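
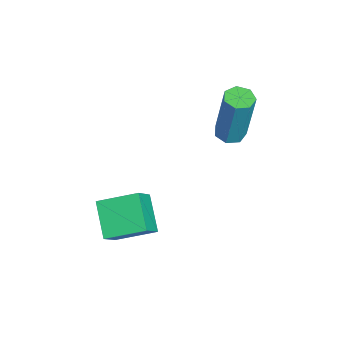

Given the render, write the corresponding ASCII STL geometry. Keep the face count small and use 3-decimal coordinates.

solid 
facet normal -0.162 -0.120 -0.979
outer loop
vertex 0.755 0.987 -0.092
vertex 0.268 1.124 -0.028
vertex 0.671 1.42 -0.131
endloop
endfacet
facet normal 0.968 0.172 -0.181
outer loop
vertex 0.755 0.987 -0.092
vertex 0.671 1.42 -0.131
vertex 1.099 1.238 1.984
endloop
endfacet
facet normal 0.968 0.172 -0.181
outer loop
vertex 1.099 1.238 1.984
vertex 0.671 1.42 -0.131
vertex 1.015 1.671 1.946
endloop
endfacet
facet normal 0.162 0.117 0.980
outer loop
vertex 1.099 1.238 1.984
vertex 1.015 1.671 1.946
vertex 0.612 1.376 2.048
endloop
endfacet
facet normal -0.163 -0.119 -0.979
outer loop
vertex 0.671 1.42 -0.131
vertex 0.268 1.124 -0.028
vertex 0.283 1.63 -0.092
endloop
endfacet
facet normal 0.454 0.872 -0.181
outer loop
vertex 0.671 1.42 -0.131
vertex 0.283 1.63 -0.092
vertex 1.015 1.671 1.946
endloop
endfacet
facet normal 0.457 0.871 -0.182
outer loop
vertex 1.015 1.671 1.946
vertex 0.283 1.63 -0.092
vertex 0.628 1.882 1.984
endloop
endfacet
facet normal 0.161 0.119 0.980
outer loop
vertex 1.015 1.671 1.946
vertex 0.628 1.882 1.984
vertex 0.612 1.376 2.048
endloop
endfacet
facet normal -0.163 -0.119 -0.979
outer loop
vertex 0.283 1.63 -0.092
vertex 0.268 1.124 -0.028
vertex -0.116 1.459 -0.005
endloop
endfacet
facet normal -0.402 0.915 -0.044
outer loop
vertex 0.283 1.63 -0.092
vertex -0.116 1.459 -0.005
vertex 0.628 1.882 1.984
endloop
endfacet
facet normal -0.402 0.915 -0.044
outer loop
vertex 0.628 1.882 1.984
vertex -0.116 1.459 -0.005
vertex 0.229 1.711 2.071
endloop
endfacet
facet normal 0.163 0.119 0.980
outer loop
vertex 0.628 1.882 1.984
vertex 0.229 1.711 2.071
vertex 0.612 1.376 2.048
endloop
endfacet
facet normal -0.162 -0.118 -0.980
outer loop
vertex -0.116 1.459 -0.005
vertex 0.268 1.124 -0.028
vertex -0.226 1.037 0.064
endloop
endfacet
facet normal -0.955 0.269 0.126
outer loop
vertex -0.116 1.459 -0.005
vertex -0.226 1.037 0.064
vertex 0.229 1.711 2.071
endloop
endfacet
facet normal -0.954 0.271 0.125
outer loop
vertex 0.229 1.711 2.071
vertex -0.226 1.037 0.064
vertex 0.118 1.288 2.141
endloop
endfacet
facet normal 0.163 0.119 0.979
outer loop
vertex 0.229 1.711 2.071
vertex 0.118 1.288 2.141
vertex 0.612 1.376 2.048
endloop
endfacet
facet normal -0.162 -0.119 -0.980
outer loop
vertex -0.226 1.037 0.064
vertex 0.268 1.124 -0.028
vertex 0.036 0.68 0.064
endloop
endfacet
facet normal -0.790 -0.580 0.201
outer loop
vertex -0.226 1.037 0.064
vertex 0.036 0.68 0.064
vertex 0.118 1.288 2.141
endloop
endfacet
facet normal -0.790 -0.580 0.201
outer loop
vertex 0.118 1.288 2.141
vertex 0.036 0.68 0.064
vertex 0.38 0.931 2.141
endloop
endfacet
facet normal 0.163 0.120 0.979
outer loop
vertex 0.118 1.288 2.141
vertex 0.38 0.931 2.141
vertex 0.612 1.376 2.048
endloop
endfacet
facet normal -0.163 -0.118 -0.980
outer loop
vertex 0.036 0.68 0.064
vertex 0.268 1.124 -0.028
vertex 0.472 0.657 -0.006
endloop
endfacet
facet normal -0.032 -0.992 0.125
outer loop
vertex 0.036 0.68 0.064
vertex 0.472 0.657 -0.006
vertex 0.38 0.931 2.141
endloop
endfacet
facet normal -0.030 -0.992 0.125
outer loop
vertex 0.38 0.931 2.141
vertex 0.472 0.657 -0.006
vertex 0.816 0.909 2.071
endloop
endfacet
facet normal 0.163 0.120 0.979
outer loop
vertex 0.38 0.931 2.141
vertex 0.816 0.909 2.071
vertex 0.612 1.376 2.048
endloop
endfacet
facet normal -0.162 -0.117 -0.980
outer loop
vertex 0.472 0.657 -0.006
vertex 0.268 1.124 -0.028
vertex 0.755 0.987 -0.092
endloop
endfacet
facet normal 0.753 -0.657 -0.045
outer loop
vertex 0.472 0.657 -0.006
vertex 0.755 0.987 -0.092
vertex 0.816 0.909 2.071
endloop
endfacet
facet normal 0.751 -0.658 -0.045
outer loop
vertex 0.816 0.909 2.071
vertex 0.755 0.987 -0.092
vertex 1.099 1.238 1.984
endloop
endfacet
facet normal 0.163 0.119 0.979
outer loop
vertex 0.816 0.909 2.071
vertex 1.099 1.238 1.984
vertex 0.612 1.376 2.048
endloop
endfacet
facet normal -0.610 0.291 -0.737
outer loop
vertex 1.754 -2.634 -2.155
vertex 1.794 -1.34 -1.677
vertex 2.815 -2.379 -2.933
endloop
endfacet
facet normal -0.029 -0.937 -0.347
outer loop
vertex 3.486 -2.7 -2.123
vertex 1.754 -2.634 -2.155
vertex 2.815 -2.379 -2.933
endloop
endfacet
facet normal -0.610 0.291 -0.737
outer loop
vertex 2.815 -2.379 -2.933
vertex 1.794 -1.34 -1.677
vertex 2.855 -1.085 -2.455
endloop
endfacet
facet normal 0.792 0.190 -0.581
outer loop
vertex 2.855 -1.085 -2.455
vertex 3.486 -2.7 -2.123
vertex 2.815 -2.379 -2.933
endloop
endfacet
facet normal -0.792 -0.190 0.581
outer loop
vertex 1.754 -2.634 -2.155
vertex 2.465 -1.661 -0.867
vertex 1.794 -1.34 -1.677
endloop
endfacet
facet normal -0.029 -0.937 -0.347
outer loop
vertex 2.425 -2.955 -1.345
vertex 1.754 -2.634 -2.155
vertex 3.486 -2.7 -2.123
endloop
endfacet
facet normal -0.792 -0.190 0.581
outer loop
vertex 2.425 -2.955 -1.345
vertex 2.465 -1.661 -0.867
vertex 1.754 -2.634 -2.155
endloop
endfacet
facet normal 0.029 0.937 0.347
outer loop
vertex 1.794 -1.34 -1.677
vertex 2.465 -1.661 -0.867
vertex 2.855 -1.085 -2.455
endloop
endfacet
facet normal 0.792 0.190 -0.581
outer loop
vertex 3.526 -1.406 -1.645
vertex 3.486 -2.7 -2.123
vertex 2.855 -1.085 -2.455
endloop
endfacet
facet normal 0.029 0.937 0.347
outer loop
vertex 2.855 -1.085 -2.455
vertex 2.465 -1.661 -0.867
vertex 3.526 -1.406 -1.645
endloop
endfacet
facet normal 0.610 -0.291 0.737
outer loop
vertex 3.526 -1.406 -1.645
vertex 2.425 -2.955 -1.345
vertex 3.486 -2.7 -2.123
endloop
endfacet
facet normal 0.610 -0.291 0.737
outer loop
vertex 2.465 -1.661 -0.867
vertex 2.425 -2.955 -1.345
vertex 3.526 -1.406 -1.645
endloop
endfacet

endsolid


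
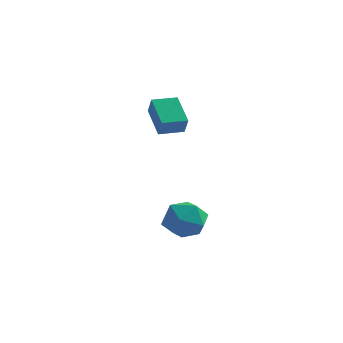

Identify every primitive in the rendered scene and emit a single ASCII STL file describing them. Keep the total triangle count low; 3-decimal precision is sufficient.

solid 
facet normal -0.741 -0.671 -0.024
outer loop
vertex 1.583 -2.11 2.878
vertex 0.564 -1.022 3.904
vertex 1.195 -1.651 2.005
endloop
endfacet
facet normal 0.564 -0.601 -0.567
outer loop
vertex 2.136 -0.798 2.036
vertex 1.583 -2.11 2.878
vertex 1.195 -1.651 2.005
endloop
endfacet
facet normal -0.741 -0.671 -0.024
outer loop
vertex 1.195 -1.651 2.005
vertex 0.564 -1.022 3.904
vertex 0.176 -0.562 3.031
endloop
endfacet
facet normal -0.366 0.434 -0.824
outer loop
vertex 0.176 -0.562 3.031
vertex 2.136 -0.798 2.036
vertex 1.195 -1.651 2.005
endloop
endfacet
facet normal 0.366 -0.434 0.823
outer loop
vertex 1.583 -2.11 2.878
vertex 1.505 -0.169 3.935
vertex 0.564 -1.022 3.904
endloop
endfacet
facet normal 0.563 -0.601 -0.567
outer loop
vertex 2.524 -1.258 2.909
vertex 1.583 -2.11 2.878
vertex 2.136 -0.798 2.036
endloop
endfacet
facet normal 0.366 -0.434 0.824
outer loop
vertex 2.524 -1.258 2.909
vertex 1.505 -0.169 3.935
vertex 1.583 -2.11 2.878
endloop
endfacet
facet normal -0.563 0.601 0.567
outer loop
vertex 0.564 -1.022 3.904
vertex 1.505 -0.169 3.935
vertex 0.176 -0.562 3.031
endloop
endfacet
facet normal -0.366 0.434 -0.823
outer loop
vertex 1.117 0.29 3.062
vertex 2.136 -0.798 2.036
vertex 0.176 -0.562 3.031
endloop
endfacet
facet normal -0.563 0.601 0.567
outer loop
vertex 0.176 -0.562 3.031
vertex 1.505 -0.169 3.935
vertex 1.117 0.29 3.062
endloop
endfacet
facet normal 0.741 0.671 0.024
outer loop
vertex 1.117 0.29 3.062
vertex 2.524 -1.258 2.909
vertex 2.136 -0.798 2.036
endloop
endfacet
facet normal 0.741 0.671 0.024
outer loop
vertex 1.505 -0.169 3.935
vertex 2.524 -1.258 2.909
vertex 1.117 0.29 3.062
endloop
endfacet
facet normal 0.143 0.970 0.195
outer loop
vertex 2.76 -1.615 -3.171
vertex 2.771 -1.855 -1.986
vertex 3.802 -1.88 -2.618
endloop
endfacet
facet normal 0.431 0.792 -0.433
outer loop
vertex 2.76 -1.615 -3.171
vertex 3.802 -1.88 -2.618
vertex 3.561 -2.345 -3.708
endloop
endfacet
facet normal -0.087 0.527 -0.846
outer loop
vertex 2.76 -1.615 -3.171
vertex 3.561 -2.345 -3.708
vertex 2.381 -2.607 -3.75
endloop
endfacet
facet normal -0.695 0.541 -0.473
outer loop
vertex 2.76 -1.615 -3.171
vertex 2.381 -2.607 -3.75
vertex 1.893 -2.304 -2.685
endloop
endfacet
facet normal -0.553 0.816 0.170
outer loop
vertex 2.76 -1.615 -3.171
vertex 1.893 -2.304 -2.685
vertex 2.771 -1.855 -1.986
endloop
endfacet
facet normal 0.908 0.273 -0.317
outer loop
vertex 3.561 -2.345 -3.708
vertex 3.802 -1.88 -2.618
vertex 4.067 -3.036 -2.855
endloop
endfacet
facet normal 0.442 0.563 0.699
outer loop
vertex 3.802 -1.88 -2.618
vertex 2.771 -1.855 -1.986
vertex 3.579 -2.733 -1.79
endloop
endfacet
facet normal -0.684 0.312 0.659
outer loop
vertex 2.771 -1.855 -1.986
vertex 1.893 -2.304 -2.685
vertex 2.399 -2.995 -1.832
endloop
endfacet
facet normal -0.915 -0.131 -0.382
outer loop
vertex 1.893 -2.304 -2.685
vertex 2.381 -2.607 -3.75
vertex 2.158 -3.46 -2.922
endloop
endfacet
facet normal 0.070 -0.156 -0.985
outer loop
vertex 2.381 -2.607 -3.75
vertex 3.561 -2.345 -3.708
vertex 3.189 -3.485 -3.554
endloop
endfacet
facet normal 0.695 -0.541 0.473
outer loop
vertex 3.2 -3.725 -2.369
vertex 4.067 -3.036 -2.855
vertex 3.579 -2.733 -1.79
endloop
endfacet
facet normal 0.087 -0.527 0.846
outer loop
vertex 3.2 -3.725 -2.369
vertex 3.579 -2.733 -1.79
vertex 2.399 -2.995 -1.832
endloop
endfacet
facet normal -0.431 -0.792 0.433
outer loop
vertex 3.2 -3.725 -2.369
vertex 2.399 -2.995 -1.832
vertex 2.158 -3.46 -2.922
endloop
endfacet
facet normal -0.143 -0.970 -0.195
outer loop
vertex 3.2 -3.725 -2.369
vertex 2.158 -3.46 -2.922
vertex 3.189 -3.485 -3.554
endloop
endfacet
facet normal 0.553 -0.816 -0.170
outer loop
vertex 3.2 -3.725 -2.369
vertex 3.189 -3.485 -3.554
vertex 4.067 -3.036 -2.855
endloop
endfacet
facet normal 0.915 0.131 0.382
outer loop
vertex 3.579 -2.733 -1.79
vertex 4.067 -3.036 -2.855
vertex 3.802 -1.88 -2.618
endloop
endfacet
facet normal -0.070 0.156 0.985
outer loop
vertex 2.399 -2.995 -1.832
vertex 3.579 -2.733 -1.79
vertex 2.771 -1.855 -1.986
endloop
endfacet
facet normal -0.908 -0.273 0.317
outer loop
vertex 2.158 -3.46 -2.922
vertex 2.399 -2.995 -1.832
vertex 1.893 -2.304 -2.685
endloop
endfacet
facet normal -0.442 -0.563 -0.699
outer loop
vertex 3.189 -3.485 -3.554
vertex 2.158 -3.46 -2.922
vertex 2.381 -2.607 -3.75
endloop
endfacet
facet normal 0.684 -0.312 -0.659
outer loop
vertex 4.067 -3.036 -2.855
vertex 3.189 -3.485 -3.554
vertex 3.561 -2.345 -3.708
endloop
endfacet

endsolid


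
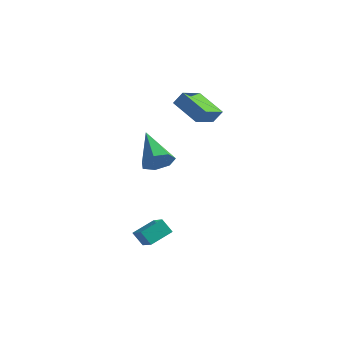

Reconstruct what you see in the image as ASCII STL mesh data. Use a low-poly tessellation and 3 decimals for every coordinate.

solid 
facet normal -0.641 -0.002 0.767
outer loop
vertex 2.032 -4.28 -1.578
vertex 2.539 -3.185 -1.151
vertex 1.164 -3.597 -2.301
endloop
endfacet
facet normal -0.396 -0.856 -0.333
outer loop
vertex 1.721 -3.595 -2.969
vertex 2.032 -4.28 -1.578
vertex 1.164 -3.597 -2.301
endloop
endfacet
facet normal -0.641 -0.003 0.768
outer loop
vertex 1.164 -3.597 -2.301
vertex 2.539 -3.185 -1.151
vertex 1.67 -2.502 -1.874
endloop
endfacet
facet normal -0.658 0.517 -0.547
outer loop
vertex 1.67 -2.502 -1.874
vertex 1.721 -3.595 -2.969
vertex 1.164 -3.597 -2.301
endloop
endfacet
facet normal 0.658 -0.518 0.547
outer loop
vertex 2.032 -4.28 -1.578
vertex 3.096 -3.183 -1.819
vertex 2.539 -3.185 -1.151
endloop
endfacet
facet normal -0.396 -0.856 -0.333
outer loop
vertex 2.59 -4.278 -2.246
vertex 2.032 -4.28 -1.578
vertex 1.721 -3.595 -2.969
endloop
endfacet
facet normal 0.658 -0.517 0.548
outer loop
vertex 2.59 -4.278 -2.246
vertex 3.096 -3.183 -1.819
vertex 2.032 -4.28 -1.578
endloop
endfacet
facet normal 0.396 0.856 0.333
outer loop
vertex 2.539 -3.185 -1.151
vertex 3.096 -3.183 -1.819
vertex 1.67 -2.502 -1.874
endloop
endfacet
facet normal -0.657 0.518 -0.548
outer loop
vertex 2.228 -2.5 -2.542
vertex 1.721 -3.595 -2.969
vertex 1.67 -2.502 -1.874
endloop
endfacet
facet normal 0.396 0.856 0.333
outer loop
vertex 1.67 -2.502 -1.874
vertex 3.096 -3.183 -1.819
vertex 2.228 -2.5 -2.542
endloop
endfacet
facet normal 0.641 0.003 -0.768
outer loop
vertex 2.228 -2.5 -2.542
vertex 2.59 -4.278 -2.246
vertex 1.721 -3.595 -2.969
endloop
endfacet
facet normal 0.641 0.003 -0.767
outer loop
vertex 3.096 -3.183 -1.819
vertex 2.59 -4.278 -2.246
vertex 2.228 -2.5 -2.542
endloop
endfacet
facet normal 0.659 -0.576 -0.483
outer loop
vertex 2.794 -3.01 3.239
vertex 2.269 -3.063 2.586
vertex 2.871 -2.495 2.73
endloop
endfacet
facet normal 0.475 0.581 0.660
outer loop
vertex 2.794 -3.01 3.239
vertex 2.871 -2.495 2.73
vertex 0.891 -1.857 3.594
endloop
endfacet
facet normal 0.659 -0.577 -0.482
outer loop
vertex 2.871 -2.495 2.73
vertex 2.269 -3.063 2.586
vertex 2.495 -2.407 2.111
endloop
endfacet
facet normal 0.290 0.956 -0.040
outer loop
vertex 2.871 -2.495 2.73
vertex 2.495 -2.407 2.111
vertex 0.891 -1.857 3.594
endloop
endfacet
facet normal 0.659 -0.577 -0.483
outer loop
vertex 2.495 -2.407 2.111
vertex 2.269 -3.063 2.586
vertex 1.949 -2.813 1.85
endloop
endfacet
facet normal -0.283 0.758 -0.587
outer loop
vertex 2.495 -2.407 2.111
vertex 1.949 -2.813 1.85
vertex 0.891 -1.857 3.594
endloop
endfacet
facet normal 0.659 -0.577 -0.482
outer loop
vertex 1.949 -2.813 1.85
vertex 2.269 -3.063 2.586
vertex 1.643 -3.407 2.143
endloop
endfacet
facet normal -0.811 0.138 -0.568
outer loop
vertex 1.949 -2.813 1.85
vertex 1.643 -3.407 2.143
vertex 0.891 -1.857 3.594
endloop
endfacet
facet normal 0.659 -0.577 -0.483
outer loop
vertex 1.643 -3.407 2.143
vertex 2.269 -3.063 2.586
vertex 1.809 -3.741 2.769
endloop
endfacet
facet normal -0.898 -0.439 0.004
outer loop
vertex 1.643 -3.407 2.143
vertex 1.809 -3.741 2.769
vertex 0.891 -1.857 3.594
endloop
endfacet
facet normal 0.659 -0.577 -0.483
outer loop
vertex 1.809 -3.741 2.769
vertex 2.269 -3.063 2.586
vertex 2.321 -3.565 3.257
endloop
endfacet
facet normal -0.478 -0.537 0.695
outer loop
vertex 1.809 -3.741 2.769
vertex 2.321 -3.565 3.257
vertex 0.891 -1.857 3.594
endloop
endfacet
facet normal 0.659 -0.577 -0.483
outer loop
vertex 2.321 -3.565 3.257
vertex 2.269 -3.063 2.586
vertex 2.794 -3.01 3.239
endloop
endfacet
facet normal 0.134 -0.082 0.988
outer loop
vertex 2.321 -3.565 3.257
vertex 2.794 -3.01 3.239
vertex 0.891 -1.857 3.594
endloop
endfacet
facet normal -0.462 -0.322 -0.826
outer loop
vertex 0.11 2.029 3.562
vertex 0.263 3.473 2.913
vertex 1.653 1.56 2.881
endloop
endfacet
facet normal -0.096 -0.908 0.407
outer loop
vertex 2.037 1.827 3.567
vertex 0.11 2.029 3.562
vertex 1.653 1.56 2.881
endloop
endfacet
facet normal -0.462 -0.322 -0.826
outer loop
vertex 1.653 1.56 2.881
vertex 0.263 3.473 2.913
vertex 1.806 3.003 2.233
endloop
endfacet
facet normal 0.881 -0.268 -0.389
outer loop
vertex 1.806 3.003 2.233
vertex 2.037 1.827 3.567
vertex 1.653 1.56 2.881
endloop
endfacet
facet normal -0.881 0.268 0.389
outer loop
vertex 0.11 2.029 3.562
vertex 0.647 3.74 3.599
vertex 0.263 3.473 2.913
endloop
endfacet
facet normal -0.096 -0.907 0.409
outer loop
vertex 0.494 2.297 4.247
vertex 0.11 2.029 3.562
vertex 2.037 1.827 3.567
endloop
endfacet
facet normal -0.881 0.268 0.389
outer loop
vertex 0.494 2.297 4.247
vertex 0.647 3.74 3.599
vertex 0.11 2.029 3.562
endloop
endfacet
facet normal 0.097 0.908 -0.408
outer loop
vertex 0.263 3.473 2.913
vertex 0.647 3.74 3.599
vertex 1.806 3.003 2.233
endloop
endfacet
facet normal 0.881 -0.268 -0.389
outer loop
vertex 2.19 3.271 2.918
vertex 2.037 1.827 3.567
vertex 1.806 3.003 2.233
endloop
endfacet
facet normal 0.096 0.908 -0.409
outer loop
vertex 1.806 3.003 2.233
vertex 0.647 3.74 3.599
vertex 2.19 3.271 2.918
endloop
endfacet
facet normal 0.462 0.322 0.826
outer loop
vertex 2.19 3.271 2.918
vertex 0.494 2.297 4.247
vertex 2.037 1.827 3.567
endloop
endfacet
facet normal 0.462 0.322 0.826
outer loop
vertex 0.647 3.74 3.599
vertex 0.494 2.297 4.247
vertex 2.19 3.271 2.918
endloop
endfacet

endsolid


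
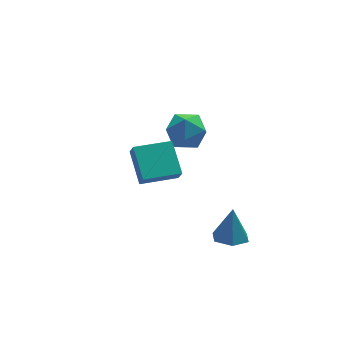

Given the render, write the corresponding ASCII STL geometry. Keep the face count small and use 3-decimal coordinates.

solid 
facet normal -0.998 0.003 0.062
outer loop
vertex -3.224 -1.868 1.12
vertex -3.16 -0.259 2.071
vertex -3.266 -1.455 0.424
endloop
endfacet
facet normal -0.034 -0.860 -0.508
outer loop
vertex -1.4 -1.461 0.309
vertex -3.224 -1.868 1.12
vertex -3.266 -1.455 0.424
endloop
endfacet
facet normal -0.998 0.003 0.062
outer loop
vertex -3.266 -1.455 0.424
vertex -3.16 -0.259 2.071
vertex -3.202 0.154 1.376
endloop
endfacet
facet normal -0.051 0.510 -0.859
outer loop
vertex -3.202 0.154 1.376
vertex -1.4 -1.461 0.309
vertex -3.266 -1.455 0.424
endloop
endfacet
facet normal 0.051 -0.510 0.859
outer loop
vertex -3.224 -1.868 1.12
vertex -1.294 -0.265 1.956
vertex -3.16 -0.259 2.071
endloop
endfacet
facet normal -0.034 -0.860 -0.509
outer loop
vertex -1.358 -1.874 1.004
vertex -3.224 -1.868 1.12
vertex -1.4 -1.461 0.309
endloop
endfacet
facet normal 0.052 -0.510 0.859
outer loop
vertex -1.358 -1.874 1.004
vertex -1.294 -0.265 1.956
vertex -3.224 -1.868 1.12
endloop
endfacet
facet normal 0.034 0.860 0.509
outer loop
vertex -3.16 -0.259 2.071
vertex -1.294 -0.265 1.956
vertex -3.202 0.154 1.376
endloop
endfacet
facet normal -0.052 0.510 -0.859
outer loop
vertex -1.336 0.148 1.26
vertex -1.4 -1.461 0.309
vertex -3.202 0.154 1.376
endloop
endfacet
facet normal 0.034 0.860 0.508
outer loop
vertex -3.202 0.154 1.376
vertex -1.294 -0.265 1.956
vertex -1.336 0.148 1.26
endloop
endfacet
facet normal 0.998 -0.003 -0.062
outer loop
vertex -1.336 0.148 1.26
vertex -1.358 -1.874 1.004
vertex -1.4 -1.461 0.309
endloop
endfacet
facet normal 0.998 -0.003 -0.062
outer loop
vertex -1.294 -0.265 1.956
vertex -1.358 -1.874 1.004
vertex -1.336 0.148 1.26
endloop
endfacet
facet normal -0.153 -0.264 -0.952
outer loop
vertex 1.62 -2.79 -4.386
vertex 0.965 -2.134 -4.463
vertex 1.851 -1.932 -4.661
endloop
endfacet
facet normal 0.934 -0.147 0.326
outer loop
vertex 1.62 -2.79 -4.386
vertex 1.851 -1.932 -4.661
vertex 1.235 -1.666 -2.777
endloop
endfacet
facet normal -0.153 -0.264 -0.952
outer loop
vertex 1.851 -1.932 -4.661
vertex 0.965 -2.134 -4.463
vertex 1.196 -1.276 -4.738
endloop
endfacet
facet normal 0.694 0.708 0.127
outer loop
vertex 1.851 -1.932 -4.661
vertex 1.196 -1.276 -4.738
vertex 1.235 -1.666 -2.777
endloop
endfacet
facet normal -0.153 -0.264 -0.952
outer loop
vertex 1.196 -1.276 -4.738
vertex 0.965 -2.134 -4.463
vertex 0.31 -1.478 -4.54
endloop
endfacet
facet normal -0.176 0.965 0.195
outer loop
vertex 1.196 -1.276 -4.738
vertex 0.31 -1.478 -4.54
vertex 1.235 -1.666 -2.777
endloop
endfacet
facet normal -0.153 -0.264 -0.952
outer loop
vertex 0.31 -1.478 -4.54
vertex 0.965 -2.134 -4.463
vertex 0.079 -2.336 -4.265
endloop
endfacet
facet normal -0.808 0.366 0.463
outer loop
vertex 0.31 -1.478 -4.54
vertex 0.079 -2.336 -4.265
vertex 1.235 -1.666 -2.777
endloop
endfacet
facet normal -0.153 -0.264 -0.952
outer loop
vertex 0.079 -2.336 -4.265
vertex 0.965 -2.134 -4.463
vertex 0.734 -2.992 -4.188
endloop
endfacet
facet normal -0.568 -0.489 0.662
outer loop
vertex 0.079 -2.336 -4.265
vertex 0.734 -2.992 -4.188
vertex 1.235 -1.666 -2.777
endloop
endfacet
facet normal -0.153 -0.264 -0.952
outer loop
vertex 0.734 -2.992 -4.188
vertex 0.965 -2.134 -4.463
vertex 1.62 -2.79 -4.386
endloop
endfacet
facet normal 0.303 -0.746 0.593
outer loop
vertex 0.734 -2.992 -4.188
vertex 1.62 -2.79 -4.386
vertex 1.235 -1.666 -2.777
endloop
endfacet
facet normal -0.213 0.976 -0.044
outer loop
vertex 1.308 4.942 -1.935
vertex 0.17 4.687 -2.095
vertex 0.594 4.828 -1.006
endloop
endfacet
facet normal 0.352 0.857 0.376
outer loop
vertex 1.308 4.942 -1.935
vertex 0.594 4.828 -1.006
vertex 1.678 4.369 -0.975
endloop
endfacet
facet normal 0.850 0.526 -0.014
outer loop
vertex 1.308 4.942 -1.935
vertex 1.678 4.369 -0.975
vertex 1.924 3.944 -2.046
endloop
endfacet
facet normal 0.593 0.441 -0.673
outer loop
vertex 1.308 4.942 -1.935
vertex 1.924 3.944 -2.046
vertex 0.992 4.141 -2.738
endloop
endfacet
facet normal -0.064 0.719 -0.692
outer loop
vertex 1.308 4.942 -1.935
vertex 0.992 4.141 -2.738
vertex 0.17 4.687 -2.095
endloop
endfacet
facet normal 0.150 0.414 0.898
outer loop
vertex 1.678 4.369 -0.975
vertex 0.594 4.828 -1.006
vertex 0.768 3.759 -0.542
endloop
endfacet
facet normal -0.764 0.607 0.219
outer loop
vertex 0.594 4.828 -1.006
vertex 0.17 4.687 -2.095
vertex -0.164 3.956 -1.234
endloop
endfacet
facet normal -0.523 0.191 -0.831
outer loop
vertex 0.17 4.687 -2.095
vertex 0.992 4.141 -2.738
vertex 0.082 3.531 -2.305
endloop
endfacet
facet normal 0.540 -0.260 -0.801
outer loop
vertex 0.992 4.141 -2.738
vertex 1.924 3.944 -2.046
vertex 1.166 3.072 -2.274
endloop
endfacet
facet normal 0.956 -0.121 0.268
outer loop
vertex 1.924 3.944 -2.046
vertex 1.678 4.369 -0.975
vertex 1.59 3.213 -1.185
endloop
endfacet
facet normal -0.593 -0.441 0.673
outer loop
vertex 0.452 2.958 -1.345
vertex 0.768 3.759 -0.542
vertex -0.164 3.956 -1.234
endloop
endfacet
facet normal -0.850 -0.526 0.014
outer loop
vertex 0.452 2.958 -1.345
vertex -0.164 3.956 -1.234
vertex 0.082 3.531 -2.305
endloop
endfacet
facet normal -0.352 -0.857 -0.376
outer loop
vertex 0.452 2.958 -1.345
vertex 0.082 3.531 -2.305
vertex 1.166 3.072 -2.274
endloop
endfacet
facet normal 0.213 -0.976 0.044
outer loop
vertex 0.452 2.958 -1.345
vertex 1.166 3.072 -2.274
vertex 1.59 3.213 -1.185
endloop
endfacet
facet normal 0.064 -0.719 0.692
outer loop
vertex 0.452 2.958 -1.345
vertex 1.59 3.213 -1.185
vertex 0.768 3.759 -0.542
endloop
endfacet
facet normal -0.540 0.260 0.801
outer loop
vertex -0.164 3.956 -1.234
vertex 0.768 3.759 -0.542
vertex 0.594 4.828 -1.006
endloop
endfacet
facet normal -0.956 0.121 -0.268
outer loop
vertex 0.082 3.531 -2.305
vertex -0.164 3.956 -1.234
vertex 0.17 4.687 -2.095
endloop
endfacet
facet normal -0.150 -0.414 -0.898
outer loop
vertex 1.166 3.072 -2.274
vertex 0.082 3.531 -2.305
vertex 0.992 4.141 -2.738
endloop
endfacet
facet normal 0.764 -0.607 -0.219
outer loop
vertex 1.59 3.213 -1.185
vertex 1.166 3.072 -2.274
vertex 1.924 3.944 -2.046
endloop
endfacet
facet normal 0.523 -0.191 0.831
outer loop
vertex 0.768 3.759 -0.542
vertex 1.59 3.213 -1.185
vertex 1.678 4.369 -0.975
endloop
endfacet

endsolid


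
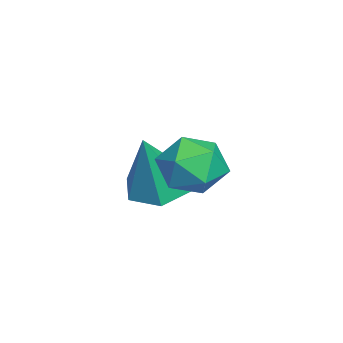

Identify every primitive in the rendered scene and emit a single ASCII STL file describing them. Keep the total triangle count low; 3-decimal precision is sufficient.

solid 
facet normal -0.716 -0.057 0.695
outer loop
vertex -0.481 3.88 -1.828
vertex -0.636 3.293 -2.036
vertex -0.195 3.364 -1.576
endloop
endfacet
facet normal -0.177 0.351 0.920
outer loop
vertex -0.481 3.88 -1.828
vertex -0.195 3.364 -1.576
vertex 0.149 3.888 -1.71
endloop
endfacet
facet normal -0.096 0.886 0.453
outer loop
vertex -0.481 3.88 -1.828
vertex 0.149 3.888 -1.71
vertex -0.078 4.141 -2.253
endloop
endfacet
facet normal -0.586 0.808 -0.059
outer loop
vertex -0.481 3.88 -1.828
vertex -0.078 4.141 -2.253
vertex -0.564 3.774 -2.455
endloop
endfacet
facet normal -0.970 0.224 0.091
outer loop
vertex -0.481 3.88 -1.828
vertex -0.564 3.774 -2.455
vertex -0.636 3.293 -2.036
endloop
endfacet
facet normal 0.418 -0.042 0.908
outer loop
vertex 0.149 3.888 -1.71
vertex -0.195 3.364 -1.576
vertex 0.384 3.306 -1.845
endloop
endfacet
facet normal -0.455 -0.704 0.545
outer loop
vertex -0.195 3.364 -1.576
vertex -0.636 3.293 -2.036
vertex -0.102 2.939 -2.047
endloop
endfacet
facet normal -0.866 -0.249 -0.434
outer loop
vertex -0.636 3.293 -2.036
vertex -0.564 3.774 -2.455
vertex -0.329 3.192 -2.59
endloop
endfacet
facet normal -0.244 0.695 -0.676
outer loop
vertex -0.564 3.774 -2.455
vertex -0.078 4.141 -2.253
vertex 0.015 3.716 -2.724
endloop
endfacet
facet normal 0.548 0.822 0.154
outer loop
vertex -0.078 4.141 -2.253
vertex 0.149 3.888 -1.71
vertex 0.456 3.787 -2.264
endloop
endfacet
facet normal 0.586 -0.808 0.059
outer loop
vertex 0.301 3.2 -2.472
vertex 0.384 3.306 -1.845
vertex -0.102 2.939 -2.047
endloop
endfacet
facet normal 0.096 -0.886 -0.453
outer loop
vertex 0.301 3.2 -2.472
vertex -0.102 2.939 -2.047
vertex -0.329 3.192 -2.59
endloop
endfacet
facet normal 0.177 -0.351 -0.920
outer loop
vertex 0.301 3.2 -2.472
vertex -0.329 3.192 -2.59
vertex 0.015 3.716 -2.724
endloop
endfacet
facet normal 0.716 0.057 -0.695
outer loop
vertex 0.301 3.2 -2.472
vertex 0.015 3.716 -2.724
vertex 0.456 3.787 -2.264
endloop
endfacet
facet normal 0.970 -0.224 -0.091
outer loop
vertex 0.301 3.2 -2.472
vertex 0.456 3.787 -2.264
vertex 0.384 3.306 -1.845
endloop
endfacet
facet normal 0.244 -0.695 0.676
outer loop
vertex -0.102 2.939 -2.047
vertex 0.384 3.306 -1.845
vertex -0.195 3.364 -1.576
endloop
endfacet
facet normal -0.548 -0.822 -0.154
outer loop
vertex -0.329 3.192 -2.59
vertex -0.102 2.939 -2.047
vertex -0.636 3.293 -2.036
endloop
endfacet
facet normal -0.418 0.042 -0.908
outer loop
vertex 0.015 3.716 -2.724
vertex -0.329 3.192 -2.59
vertex -0.564 3.774 -2.455
endloop
endfacet
facet normal 0.455 0.704 -0.545
outer loop
vertex 0.456 3.787 -2.264
vertex 0.015 3.716 -2.724
vertex -0.078 4.141 -2.253
endloop
endfacet
facet normal 0.866 0.249 0.434
outer loop
vertex 0.384 3.306 -1.845
vertex 0.456 3.787 -2.264
vertex 0.149 3.888 -1.71
endloop
endfacet
facet normal -0.328 0.163 -0.930
outer loop
vertex -1.353 2.366 -3.678
vertex -1.696 2.852 -3.472
vertex -1.103 2.944 -3.665
endloop
endfacet
facet normal 0.918 -0.397 0.003
outer loop
vertex -1.353 2.366 -3.678
vertex -1.103 2.944 -3.665
vertex -1.244 2.628 -2.188
endloop
endfacet
facet normal -0.328 0.163 -0.931
outer loop
vertex -1.103 2.944 -3.665
vertex -1.696 2.852 -3.472
vertex -1.446 3.431 -3.459
endloop
endfacet
facet normal 0.839 0.511 0.189
outer loop
vertex -1.103 2.944 -3.665
vertex -1.446 3.431 -3.459
vertex -1.244 2.628 -2.188
endloop
endfacet
facet normal -0.328 0.163 -0.931
outer loop
vertex -1.446 3.431 -3.459
vertex -1.696 2.852 -3.472
vertex -2.039 3.339 -3.266
endloop
endfacet
facet normal 0.041 0.848 0.529
outer loop
vertex -1.446 3.431 -3.459
vertex -2.039 3.339 -3.266
vertex -1.244 2.628 -2.188
endloop
endfacet
facet normal -0.328 0.163 -0.931
outer loop
vertex -2.039 3.339 -3.266
vertex -1.696 2.852 -3.472
vertex -2.289 2.761 -3.279
endloop
endfacet
facet normal -0.677 0.277 0.682
outer loop
vertex -2.039 3.339 -3.266
vertex -2.289 2.761 -3.279
vertex -1.244 2.628 -2.188
endloop
endfacet
facet normal -0.328 0.163 -0.931
outer loop
vertex -2.289 2.761 -3.279
vertex -1.696 2.852 -3.472
vertex -1.946 2.274 -3.485
endloop
endfacet
facet normal -0.598 -0.630 0.495
outer loop
vertex -2.289 2.761 -3.279
vertex -1.946 2.274 -3.485
vertex -1.244 2.628 -2.188
endloop
endfacet
facet normal -0.328 0.163 -0.930
outer loop
vertex -1.946 2.274 -3.485
vertex -1.696 2.852 -3.472
vertex -1.353 2.366 -3.678
endloop
endfacet
facet normal 0.201 -0.967 0.155
outer loop
vertex -1.946 2.274 -3.485
vertex -1.353 2.366 -3.678
vertex -1.244 2.628 -2.188
endloop
endfacet

endsolid


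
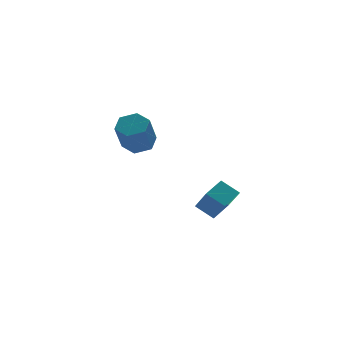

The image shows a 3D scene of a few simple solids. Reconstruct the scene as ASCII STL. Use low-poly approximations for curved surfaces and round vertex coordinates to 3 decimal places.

solid 
facet normal 0.303 0.446 -0.842
outer loop
vertex -1.818 2.355 2.397
vertex -2.278 1.66 1.863
vertex -2.761 2.483 2.125
endloop
endfacet
facet normal -0.014 0.886 0.464
outer loop
vertex -1.818 2.355 2.397
vertex -2.761 2.483 2.125
vertex -2.443 1.436 4.131
endloop
endfacet
facet normal -0.015 0.885 0.464
outer loop
vertex -2.443 1.436 4.131
vertex -2.761 2.483 2.125
vertex -3.386 1.563 3.859
endloop
endfacet
facet normal -0.303 -0.446 0.842
outer loop
vertex -2.443 1.436 4.131
vertex -3.386 1.563 3.859
vertex -2.902 0.74 3.597
endloop
endfacet
facet normal 0.303 0.446 -0.842
outer loop
vertex -2.761 2.483 2.125
vertex -2.278 1.66 1.863
vertex -3.221 1.787 1.591
endloop
endfacet
facet normal -0.832 0.554 -0.006
outer loop
vertex -2.761 2.483 2.125
vertex -3.221 1.787 1.591
vertex -3.386 1.563 3.859
endloop
endfacet
facet normal -0.832 0.555 -0.006
outer loop
vertex -3.386 1.563 3.859
vertex -3.221 1.787 1.591
vertex -3.846 0.868 3.325
endloop
endfacet
facet normal -0.303 -0.446 0.842
outer loop
vertex -3.386 1.563 3.859
vertex -3.846 0.868 3.325
vertex -2.902 0.74 3.597
endloop
endfacet
facet normal 0.303 0.446 -0.842
outer loop
vertex -3.221 1.787 1.591
vertex -2.278 1.66 1.863
vertex -2.737 0.964 1.329
endloop
endfacet
facet normal -0.818 -0.331 -0.470
outer loop
vertex -3.221 1.787 1.591
vertex -2.737 0.964 1.329
vertex -3.846 0.868 3.325
endloop
endfacet
facet normal -0.818 -0.331 -0.470
outer loop
vertex -3.846 0.868 3.325
vertex -2.737 0.964 1.329
vertex -3.362 0.045 3.063
endloop
endfacet
facet normal -0.303 -0.446 0.842
outer loop
vertex -3.846 0.868 3.325
vertex -3.362 0.045 3.063
vertex -2.902 0.74 3.597
endloop
endfacet
facet normal 0.303 0.446 -0.842
outer loop
vertex -2.737 0.964 1.329
vertex -2.278 1.66 1.863
vertex -1.794 0.837 1.601
endloop
endfacet
facet normal 0.015 -0.886 -0.464
outer loop
vertex -2.737 0.964 1.329
vertex -1.794 0.837 1.601
vertex -3.362 0.045 3.063
endloop
endfacet
facet normal 0.014 -0.885 -0.465
outer loop
vertex -3.362 0.045 3.063
vertex -1.794 0.837 1.601
vertex -2.419 -0.083 3.335
endloop
endfacet
facet normal -0.303 -0.446 0.842
outer loop
vertex -3.362 0.045 3.063
vertex -2.419 -0.083 3.335
vertex -2.902 0.74 3.597
endloop
endfacet
facet normal 0.303 0.446 -0.842
outer loop
vertex -1.794 0.837 1.601
vertex -2.278 1.66 1.863
vertex -1.334 1.532 2.135
endloop
endfacet
facet normal 0.832 -0.555 0.005
outer loop
vertex -1.794 0.837 1.601
vertex -1.334 1.532 2.135
vertex -2.419 -0.083 3.335
endloop
endfacet
facet normal 0.832 -0.555 0.006
outer loop
vertex -2.419 -0.083 3.335
vertex -1.334 1.532 2.135
vertex -1.959 0.613 3.869
endloop
endfacet
facet normal -0.303 -0.446 0.842
outer loop
vertex -2.419 -0.083 3.335
vertex -1.959 0.613 3.869
vertex -2.902 0.74 3.597
endloop
endfacet
facet normal 0.303 0.446 -0.842
outer loop
vertex -1.334 1.532 2.135
vertex -2.278 1.66 1.863
vertex -1.818 2.355 2.397
endloop
endfacet
facet normal 0.818 0.331 0.470
outer loop
vertex -1.334 1.532 2.135
vertex -1.818 2.355 2.397
vertex -1.959 0.613 3.869
endloop
endfacet
facet normal 0.818 0.331 0.470
outer loop
vertex -1.959 0.613 3.869
vertex -1.818 2.355 2.397
vertex -2.443 1.436 4.131
endloop
endfacet
facet normal -0.303 -0.446 0.842
outer loop
vertex -1.959 0.613 3.869
vertex -2.443 1.436 4.131
vertex -2.902 0.74 3.597
endloop
endfacet
facet normal -0.755 -0.555 -0.350
outer loop
vertex 1.717 2.232 -2.863
vertex 1.472 3.529 -4.392
vertex 2.6 1.507 -3.619
endloop
endfacet
facet normal 0.121 -0.642 0.757
outer loop
vertex 3.748 2.351 -3.088
vertex 1.717 2.232 -2.863
vertex 2.6 1.507 -3.619
endloop
endfacet
facet normal -0.755 -0.555 -0.350
outer loop
vertex 2.6 1.507 -3.619
vertex 1.472 3.529 -4.392
vertex 2.355 2.804 -5.148
endloop
endfacet
facet normal 0.644 -0.529 -0.552
outer loop
vertex 2.355 2.804 -5.148
vertex 3.748 2.351 -3.088
vertex 2.6 1.507 -3.619
endloop
endfacet
facet normal -0.644 0.529 0.552
outer loop
vertex 1.717 2.232 -2.863
vertex 2.62 4.373 -3.861
vertex 1.472 3.529 -4.392
endloop
endfacet
facet normal 0.121 -0.642 0.757
outer loop
vertex 2.865 3.076 -2.332
vertex 1.717 2.232 -2.863
vertex 3.748 2.351 -3.088
endloop
endfacet
facet normal -0.644 0.529 0.552
outer loop
vertex 2.865 3.076 -2.332
vertex 2.62 4.373 -3.861
vertex 1.717 2.232 -2.863
endloop
endfacet
facet normal -0.121 0.642 -0.757
outer loop
vertex 1.472 3.529 -4.392
vertex 2.62 4.373 -3.861
vertex 2.355 2.804 -5.148
endloop
endfacet
facet normal 0.644 -0.529 -0.552
outer loop
vertex 3.503 3.648 -4.617
vertex 3.748 2.351 -3.088
vertex 2.355 2.804 -5.148
endloop
endfacet
facet normal -0.121 0.642 -0.757
outer loop
vertex 2.355 2.804 -5.148
vertex 2.62 4.373 -3.861
vertex 3.503 3.648 -4.617
endloop
endfacet
facet normal 0.755 0.555 0.350
outer loop
vertex 3.503 3.648 -4.617
vertex 2.865 3.076 -2.332
vertex 3.748 2.351 -3.088
endloop
endfacet
facet normal 0.755 0.555 0.350
outer loop
vertex 2.62 4.373 -3.861
vertex 2.865 3.076 -2.332
vertex 3.503 3.648 -4.617
endloop
endfacet

endsolid


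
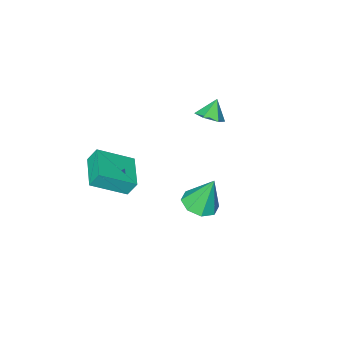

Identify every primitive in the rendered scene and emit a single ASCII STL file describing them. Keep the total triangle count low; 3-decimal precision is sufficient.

solid 
facet normal -0.511 -0.853 0.104
outer loop
vertex 3.871 -2.917 -0.732
vertex 2.436 -2.166 -1.627
vertex 4.19 -3.199 -1.479
endloop
endfacet
facet normal 0.775 -0.406 0.484
outer loop
vertex 5.044 -1.774 -1.653
vertex 3.871 -2.917 -0.732
vertex 4.19 -3.199 -1.479
endloop
endfacet
facet normal -0.511 -0.853 0.104
outer loop
vertex 4.19 -3.199 -1.479
vertex 2.436 -2.166 -1.627
vertex 2.755 -2.448 -2.375
endloop
endfacet
facet normal 0.371 -0.328 -0.869
outer loop
vertex 2.755 -2.448 -2.375
vertex 5.044 -1.774 -1.653
vertex 4.19 -3.199 -1.479
endloop
endfacet
facet normal -0.370 0.328 0.869
outer loop
vertex 3.871 -2.917 -0.732
vertex 3.29 -0.741 -1.801
vertex 2.436 -2.166 -1.627
endloop
endfacet
facet normal 0.775 -0.406 0.484
outer loop
vertex 4.725 -1.492 -0.905
vertex 3.871 -2.917 -0.732
vertex 5.044 -1.774 -1.653
endloop
endfacet
facet normal -0.371 0.328 0.869
outer loop
vertex 4.725 -1.492 -0.905
vertex 3.29 -0.741 -1.801
vertex 3.871 -2.917 -0.732
endloop
endfacet
facet normal -0.776 0.406 -0.484
outer loop
vertex 2.436 -2.166 -1.627
vertex 3.29 -0.741 -1.801
vertex 2.755 -2.448 -2.375
endloop
endfacet
facet normal 0.371 -0.328 -0.869
outer loop
vertex 3.609 -1.023 -2.548
vertex 5.044 -1.774 -1.653
vertex 2.755 -2.448 -2.375
endloop
endfacet
facet normal -0.775 0.406 -0.484
outer loop
vertex 2.755 -2.448 -2.375
vertex 3.29 -0.741 -1.801
vertex 3.609 -1.023 -2.548
endloop
endfacet
facet normal 0.511 0.853 -0.104
outer loop
vertex 3.609 -1.023 -2.548
vertex 4.725 -1.492 -0.905
vertex 5.044 -1.774 -1.653
endloop
endfacet
facet normal 0.511 0.853 -0.104
outer loop
vertex 3.29 -0.741 -1.801
vertex 4.725 -1.492 -0.905
vertex 3.609 -1.023 -2.548
endloop
endfacet
facet normal 0.564 0.231 -0.793
outer loop
vertex 0.058 -1.06 1.1
vertex -0.418 -0.605 0.894
vertex 0.091 -0.405 1.314
endloop
endfacet
facet normal 0.418 -0.301 0.857
outer loop
vertex 0.058 -1.06 1.1
vertex 0.091 -0.405 1.314
vertex -0.982 -0.835 1.686
endloop
endfacet
facet normal 0.564 0.231 -0.793
outer loop
vertex 0.091 -0.405 1.314
vertex -0.418 -0.605 0.894
vertex -0.385 0.05 1.108
endloop
endfacet
facet normal 0.100 0.496 0.863
outer loop
vertex 0.091 -0.405 1.314
vertex -0.385 0.05 1.108
vertex -0.982 -0.835 1.686
endloop
endfacet
facet normal 0.565 0.230 -0.792
outer loop
vertex -0.385 0.05 1.108
vertex -0.418 -0.605 0.894
vertex -0.894 -0.15 0.687
endloop
endfacet
facet normal -0.608 0.679 0.412
outer loop
vertex -0.385 0.05 1.108
vertex -0.894 -0.15 0.687
vertex -0.982 -0.835 1.686
endloop
endfacet
facet normal 0.565 0.230 -0.792
outer loop
vertex -0.894 -0.15 0.687
vertex -0.418 -0.605 0.894
vertex -0.927 -0.805 0.473
endloop
endfacet
facet normal -0.997 0.064 -0.044
outer loop
vertex -0.894 -0.15 0.687
vertex -0.927 -0.805 0.473
vertex -0.982 -0.835 1.686
endloop
endfacet
facet normal 0.565 0.230 -0.792
outer loop
vertex -0.927 -0.805 0.473
vertex -0.418 -0.605 0.894
vertex -0.451 -1.26 0.68
endloop
endfacet
facet normal -0.679 -0.733 -0.049
outer loop
vertex -0.927 -0.805 0.473
vertex -0.451 -1.26 0.68
vertex -0.982 -0.835 1.686
endloop
endfacet
facet normal 0.564 0.231 -0.793
outer loop
vertex -0.451 -1.26 0.68
vertex -0.418 -0.605 0.894
vertex 0.058 -1.06 1.1
endloop
endfacet
facet normal 0.028 -0.915 0.402
outer loop
vertex -0.451 -1.26 0.68
vertex 0.058 -1.06 1.1
vertex -0.982 -0.835 1.686
endloop
endfacet
facet normal 0.256 -0.225 -0.940
outer loop
vertex 3.273 3.768 -0.235
vertex 2.824 3.071 -0.19
vertex 2.672 3.854 -0.419
endloop
endfacet
facet normal 0.069 0.971 0.228
outer loop
vertex 3.273 3.768 -0.235
vertex 2.672 3.854 -0.419
vertex 2.396 3.449 1.39
endloop
endfacet
facet normal 0.255 -0.225 -0.940
outer loop
vertex 2.672 3.854 -0.419
vertex 2.824 3.071 -0.19
vertex 2.159 3.482 -0.469
endloop
endfacet
facet normal -0.590 0.802 0.090
outer loop
vertex 2.672 3.854 -0.419
vertex 2.159 3.482 -0.469
vertex 2.396 3.449 1.39
endloop
endfacet
facet normal 0.255 -0.226 -0.940
outer loop
vertex 2.159 3.482 -0.469
vertex 2.824 3.071 -0.19
vertex 2.036 2.869 -0.355
endloop
endfacet
facet normal -0.968 0.218 0.127
outer loop
vertex 2.159 3.482 -0.469
vertex 2.036 2.869 -0.355
vertex 2.396 3.449 1.39
endloop
endfacet
facet normal 0.255 -0.225 -0.941
outer loop
vertex 2.036 2.869 -0.355
vertex 2.824 3.071 -0.19
vertex 2.375 2.374 -0.145
endloop
endfacet
facet normal -0.840 -0.440 0.319
outer loop
vertex 2.036 2.869 -0.355
vertex 2.375 2.374 -0.145
vertex 2.396 3.449 1.39
endloop
endfacet
facet normal 0.255 -0.225 -0.940
outer loop
vertex 2.375 2.374 -0.145
vertex 2.824 3.071 -0.19
vertex 2.977 2.288 0.039
endloop
endfacet
facet normal -0.281 -0.784 0.553
outer loop
vertex 2.375 2.374 -0.145
vertex 2.977 2.288 0.039
vertex 2.396 3.449 1.39
endloop
endfacet
facet normal 0.255 -0.225 -0.940
outer loop
vertex 2.977 2.288 0.039
vertex 2.824 3.071 -0.19
vertex 3.489 2.66 0.089
endloop
endfacet
facet normal 0.379 -0.615 0.691
outer loop
vertex 2.977 2.288 0.039
vertex 3.489 2.66 0.089
vertex 2.396 3.449 1.39
endloop
endfacet
facet normal 0.256 -0.225 -0.940
outer loop
vertex 3.489 2.66 0.089
vertex 2.824 3.071 -0.19
vertex 3.612 3.273 -0.024
endloop
endfacet
facet normal 0.756 -0.031 0.654
outer loop
vertex 3.489 2.66 0.089
vertex 3.612 3.273 -0.024
vertex 2.396 3.449 1.39
endloop
endfacet
facet normal 0.256 -0.225 -0.940
outer loop
vertex 3.612 3.273 -0.024
vertex 2.824 3.071 -0.19
vertex 3.273 3.768 -0.235
endloop
endfacet
facet normal 0.628 0.627 0.462
outer loop
vertex 3.612 3.273 -0.024
vertex 3.273 3.768 -0.235
vertex 2.396 3.449 1.39
endloop
endfacet

endsolid


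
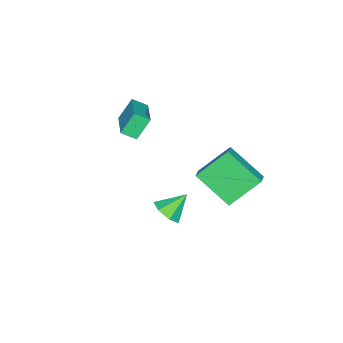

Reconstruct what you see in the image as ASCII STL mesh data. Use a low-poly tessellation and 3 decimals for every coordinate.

solid 
facet normal -0.502 0.263 0.824
outer loop
vertex -0.777 -3.213 0.876
vertex -1.093 -2.569 0.478
vertex -2.14 -4.199 0.36
endloop
endfacet
facet normal 0.384 -0.785 0.485
outer loop
vertex -1.507 -4.531 -0.678
vertex -0.777 -3.213 0.876
vertex -2.14 -4.199 0.36
endloop
endfacet
facet normal -0.502 0.263 0.824
outer loop
vertex -2.14 -4.199 0.36
vertex -1.093 -2.569 0.478
vertex -2.456 -3.556 -0.038
endloop
endfacet
facet normal -0.774 -0.561 -0.292
outer loop
vertex -2.456 -3.556 -0.038
vertex -1.507 -4.531 -0.678
vertex -2.14 -4.199 0.36
endloop
endfacet
facet normal 0.774 0.561 0.293
outer loop
vertex -0.777 -3.213 0.876
vertex -0.46 -2.901 -0.56
vertex -1.093 -2.569 0.478
endloop
endfacet
facet normal 0.385 -0.785 0.485
outer loop
vertex -0.144 -3.544 -0.162
vertex -0.777 -3.213 0.876
vertex -1.507 -4.531 -0.678
endloop
endfacet
facet normal 0.774 0.562 0.293
outer loop
vertex -0.144 -3.544 -0.162
vertex -0.46 -2.901 -0.56
vertex -0.777 -3.213 0.876
endloop
endfacet
facet normal -0.385 0.785 -0.486
outer loop
vertex -1.093 -2.569 0.478
vertex -0.46 -2.901 -0.56
vertex -2.456 -3.556 -0.038
endloop
endfacet
facet normal -0.774 -0.561 -0.293
outer loop
vertex -1.823 -3.887 -1.076
vertex -1.507 -4.531 -0.678
vertex -2.456 -3.556 -0.038
endloop
endfacet
facet normal -0.385 0.785 -0.485
outer loop
vertex -2.456 -3.556 -0.038
vertex -0.46 -2.901 -0.56
vertex -1.823 -3.887 -1.076
endloop
endfacet
facet normal 0.502 -0.263 -0.824
outer loop
vertex -1.823 -3.887 -1.076
vertex -0.144 -3.544 -0.162
vertex -1.507 -4.531 -0.678
endloop
endfacet
facet normal 0.502 -0.263 -0.824
outer loop
vertex -0.46 -2.901 -0.56
vertex -0.144 -3.544 -0.162
vertex -1.823 -3.887 -1.076
endloop
endfacet
facet normal -0.541 0.504 0.673
outer loop
vertex -2.184 0.876 -0.678
vertex -1.512 1.126 -0.325
vertex -2.159 2.591 -1.941
endloop
endfacet
facet normal -0.841 -0.313 -0.441
outer loop
vertex -1.088 1.594 -3.275
vertex -2.184 0.876 -0.678
vertex -2.159 2.591 -1.941
endloop
endfacet
facet normal -0.541 0.504 0.673
outer loop
vertex -2.159 2.591 -1.941
vertex -1.512 1.126 -0.325
vertex -1.486 2.841 -1.588
endloop
endfacet
facet normal 0.012 0.805 -0.593
outer loop
vertex -1.486 2.841 -1.588
vertex -1.088 1.594 -3.275
vertex -2.159 2.591 -1.941
endloop
endfacet
facet normal -0.012 -0.805 0.593
outer loop
vertex -2.184 0.876 -0.678
vertex -0.441 0.129 -1.659
vertex -1.512 1.126 -0.325
endloop
endfacet
facet normal -0.841 -0.312 -0.441
outer loop
vertex -1.114 -0.121 -2.012
vertex -2.184 0.876 -0.678
vertex -1.088 1.594 -3.275
endloop
endfacet
facet normal -0.012 -0.805 0.593
outer loop
vertex -1.114 -0.121 -2.012
vertex -0.441 0.129 -1.659
vertex -2.184 0.876 -0.678
endloop
endfacet
facet normal 0.841 0.312 0.442
outer loop
vertex -1.512 1.126 -0.325
vertex -0.441 0.129 -1.659
vertex -1.486 2.841 -1.588
endloop
endfacet
facet normal 0.012 0.805 -0.593
outer loop
vertex -0.416 1.844 -2.922
vertex -1.088 1.594 -3.275
vertex -1.486 2.841 -1.588
endloop
endfacet
facet normal 0.841 0.313 0.441
outer loop
vertex -1.486 2.841 -1.588
vertex -0.441 0.129 -1.659
vertex -0.416 1.844 -2.922
endloop
endfacet
facet normal 0.541 -0.504 -0.673
outer loop
vertex -0.416 1.844 -2.922
vertex -1.114 -0.121 -2.012
vertex -1.088 1.594 -3.275
endloop
endfacet
facet normal 0.541 -0.504 -0.674
outer loop
vertex -0.441 0.129 -1.659
vertex -1.114 -0.121 -2.012
vertex -0.416 1.844 -2.922
endloop
endfacet
facet normal 0.622 -0.413 -0.665
outer loop
vertex 1.601 -0.542 -2.729
vertex 1.074 -0.428 -3.293
vertex 1.644 0.049 -3.056
endloop
endfacet
facet normal 0.391 0.424 0.817
outer loop
vertex 1.601 -0.542 -2.729
vertex 1.644 0.049 -3.056
vertex 0.266 0.108 -2.427
endloop
endfacet
facet normal 0.622 -0.412 -0.666
outer loop
vertex 1.644 0.049 -3.056
vertex 1.074 -0.428 -3.293
vertex 1.258 0.281 -3.56
endloop
endfacet
facet normal 0.176 0.938 0.297
outer loop
vertex 1.644 0.049 -3.056
vertex 1.258 0.281 -3.56
vertex 0.266 0.108 -2.427
endloop
endfacet
facet normal 0.622 -0.412 -0.666
outer loop
vertex 1.258 0.281 -3.56
vertex 1.074 -0.428 -3.293
vertex 0.733 -0.02 -3.864
endloop
endfacet
facet normal -0.393 0.896 -0.208
outer loop
vertex 1.258 0.281 -3.56
vertex 0.733 -0.02 -3.864
vertex 0.266 0.108 -2.427
endloop
endfacet
facet normal 0.622 -0.412 -0.666
outer loop
vertex 0.733 -0.02 -3.864
vertex 1.074 -0.428 -3.293
vertex 0.465 -0.629 -3.737
endloop
endfacet
facet normal -0.890 0.325 -0.318
outer loop
vertex 0.733 -0.02 -3.864
vertex 0.465 -0.629 -3.737
vertex 0.266 0.108 -2.427
endloop
endfacet
facet normal 0.622 -0.412 -0.666
outer loop
vertex 0.465 -0.629 -3.737
vertex 1.074 -0.428 -3.293
vertex 0.656 -1.086 -3.276
endloop
endfacet
facet normal -0.938 -0.342 0.050
outer loop
vertex 0.465 -0.629 -3.737
vertex 0.656 -1.086 -3.276
vertex 0.266 0.108 -2.427
endloop
endfacet
facet normal 0.622 -0.412 -0.666
outer loop
vertex 0.656 -1.086 -3.276
vertex 1.074 -0.428 -3.293
vertex 1.162 -1.048 -2.827
endloop
endfacet
facet normal -0.503 -0.604 0.618
outer loop
vertex 0.656 -1.086 -3.276
vertex 1.162 -1.048 -2.827
vertex 0.266 0.108 -2.427
endloop
endfacet
facet normal 0.623 -0.412 -0.665
outer loop
vertex 1.162 -1.048 -2.827
vertex 1.074 -0.428 -3.293
vertex 1.601 -0.542 -2.729
endloop
endfacet
facet normal 0.089 -0.263 0.961
outer loop
vertex 1.162 -1.048 -2.827
vertex 1.601 -0.542 -2.729
vertex 0.266 0.108 -2.427
endloop
endfacet

endsolid


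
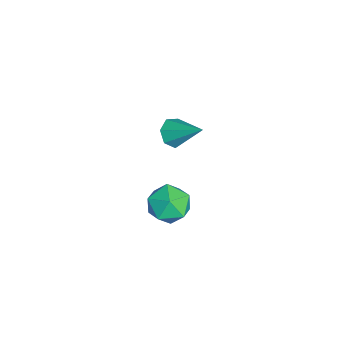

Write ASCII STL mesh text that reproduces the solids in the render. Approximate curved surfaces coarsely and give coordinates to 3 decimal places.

solid 
facet normal -0.607 0.490 0.626
outer loop
vertex 1.423 3.916 3.599
vertex 0.755 3.583 3.212
vertex 1.105 3.184 3.864
endloop
endfacet
facet normal 0.015 0.335 0.942
outer loop
vertex 1.423 3.916 3.599
vertex 1.105 3.184 3.864
vertex 1.939 3.288 3.814
endloop
endfacet
facet normal 0.537 0.632 0.558
outer loop
vertex 1.423 3.916 3.599
vertex 1.939 3.288 3.814
vertex 2.103 3.751 3.132
endloop
endfacet
facet normal 0.240 0.971 0.006
outer loop
vertex 1.423 3.916 3.599
vertex 2.103 3.751 3.132
vertex 1.371 3.934 2.76
endloop
endfacet
facet normal -0.468 0.883 0.048
outer loop
vertex 1.423 3.916 3.599
vertex 1.371 3.934 2.76
vertex 0.755 3.583 3.212
endloop
endfacet
facet normal 0.102 -0.374 0.922
outer loop
vertex 1.939 3.288 3.814
vertex 1.105 3.184 3.864
vertex 1.589 2.566 3.56
endloop
endfacet
facet normal -0.904 -0.122 0.410
outer loop
vertex 1.105 3.184 3.864
vertex 0.755 3.583 3.212
vertex 0.857 2.749 3.188
endloop
endfacet
facet normal -0.678 0.514 -0.525
outer loop
vertex 0.755 3.583 3.212
vertex 1.371 3.934 2.76
vertex 1.021 3.212 2.506
endloop
endfacet
facet normal 0.466 0.657 -0.593
outer loop
vertex 1.371 3.934 2.76
vertex 2.103 3.751 3.132
vertex 1.855 3.316 2.456
endloop
endfacet
facet normal 0.948 0.107 0.301
outer loop
vertex 2.103 3.751 3.132
vertex 1.939 3.288 3.814
vertex 2.205 2.917 3.108
endloop
endfacet
facet normal -0.240 -0.971 -0.006
outer loop
vertex 1.537 2.584 2.721
vertex 1.589 2.566 3.56
vertex 0.857 2.749 3.188
endloop
endfacet
facet normal -0.537 -0.632 -0.558
outer loop
vertex 1.537 2.584 2.721
vertex 0.857 2.749 3.188
vertex 1.021 3.212 2.506
endloop
endfacet
facet normal -0.015 -0.335 -0.942
outer loop
vertex 1.537 2.584 2.721
vertex 1.021 3.212 2.506
vertex 1.855 3.316 2.456
endloop
endfacet
facet normal 0.607 -0.490 -0.626
outer loop
vertex 1.537 2.584 2.721
vertex 1.855 3.316 2.456
vertex 2.205 2.917 3.108
endloop
endfacet
facet normal 0.468 -0.883 -0.048
outer loop
vertex 1.537 2.584 2.721
vertex 2.205 2.917 3.108
vertex 1.589 2.566 3.56
endloop
endfacet
facet normal -0.466 -0.657 0.593
outer loop
vertex 0.857 2.749 3.188
vertex 1.589 2.566 3.56
vertex 1.105 3.184 3.864
endloop
endfacet
facet normal -0.948 -0.107 -0.301
outer loop
vertex 1.021 3.212 2.506
vertex 0.857 2.749 3.188
vertex 0.755 3.583 3.212
endloop
endfacet
facet normal -0.102 0.374 -0.922
outer loop
vertex 1.855 3.316 2.456
vertex 1.021 3.212 2.506
vertex 1.371 3.934 2.76
endloop
endfacet
facet normal 0.904 0.122 -0.410
outer loop
vertex 2.205 2.917 3.108
vertex 1.855 3.316 2.456
vertex 2.103 3.751 3.132
endloop
endfacet
facet normal 0.678 -0.514 0.525
outer loop
vertex 1.589 2.566 3.56
vertex 2.205 2.917 3.108
vertex 1.939 3.288 3.814
endloop
endfacet
facet normal -0.455 -0.663 -0.595
outer loop
vertex -2.346 3.009 2.496
vertex -2.876 3.326 2.548
vertex -2.424 3.393 2.128
endloop
endfacet
facet normal 0.982 0.017 -0.190
outer loop
vertex -2.346 3.009 2.496
vertex -2.424 3.393 2.128
vertex -2.184 4.334 3.452
endloop
endfacet
facet normal -0.455 -0.663 -0.595
outer loop
vertex -2.424 3.393 2.128
vertex -2.876 3.326 2.548
vertex -2.843 3.727 2.076
endloop
endfacet
facet normal 0.563 0.622 -0.544
outer loop
vertex -2.424 3.393 2.128
vertex -2.843 3.727 2.076
vertex -2.184 4.334 3.452
endloop
endfacet
facet normal -0.456 -0.662 -0.595
outer loop
vertex -2.843 3.727 2.076
vertex -2.876 3.326 2.548
vertex -3.286 3.76 2.379
endloop
endfacet
facet normal -0.159 0.929 -0.334
outer loop
vertex -2.843 3.727 2.076
vertex -3.286 3.76 2.379
vertex -2.184 4.334 3.452
endloop
endfacet
facet normal -0.456 -0.662 -0.595
outer loop
vertex -3.286 3.76 2.379
vertex -2.876 3.326 2.548
vertex -3.42 3.466 2.809
endloop
endfacet
facet normal -0.646 0.709 0.284
outer loop
vertex -3.286 3.76 2.379
vertex -3.42 3.466 2.809
vertex -2.184 4.334 3.452
endloop
endfacet
facet normal -0.456 -0.662 -0.595
outer loop
vertex -3.42 3.466 2.809
vertex -2.876 3.326 2.548
vertex -3.145 3.067 3.042
endloop
endfacet
facet normal -0.527 0.128 0.840
outer loop
vertex -3.42 3.466 2.809
vertex -3.145 3.067 3.042
vertex -2.184 4.334 3.452
endloop
endfacet
facet normal -0.454 -0.663 -0.595
outer loop
vertex -3.145 3.067 3.042
vertex -2.876 3.326 2.548
vertex -2.666 2.864 2.903
endloop
endfacet
facet normal 0.106 -0.378 0.920
outer loop
vertex -3.145 3.067 3.042
vertex -2.666 2.864 2.903
vertex -2.184 4.334 3.452
endloop
endfacet
facet normal -0.455 -0.663 -0.594
outer loop
vertex -2.666 2.864 2.903
vertex -2.876 3.326 2.548
vertex -2.346 3.009 2.496
endloop
endfacet
facet normal 0.779 -0.427 0.460
outer loop
vertex -2.666 2.864 2.903
vertex -2.346 3.009 2.496
vertex -2.184 4.334 3.452
endloop
endfacet

endsolid


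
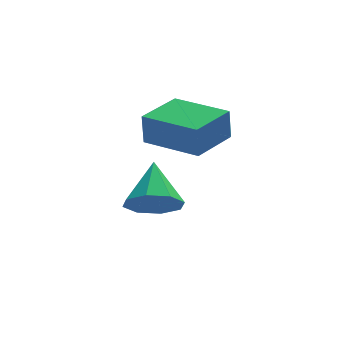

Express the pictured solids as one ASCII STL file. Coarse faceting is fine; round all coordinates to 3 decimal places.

solid 
facet normal -0.743 -0.669 -0.007
outer loop
vertex -1.029 -1.84 4.474
vertex -2.258 -0.474 4.372
vertex -0.987 -1.876 3.475
endloop
endfacet
facet normal 0.667 -0.743 0.055
outer loop
vertex 0.158 -0.846 3.488
vertex -1.029 -1.84 4.474
vertex -0.987 -1.876 3.475
endloop
endfacet
facet normal -0.743 -0.669 -0.008
outer loop
vertex -0.987 -1.876 3.475
vertex -2.258 -0.474 4.372
vertex -2.215 -0.51 3.374
endloop
endfacet
facet normal 0.043 -0.035 -0.998
outer loop
vertex -2.215 -0.51 3.374
vertex 0.158 -0.846 3.488
vertex -0.987 -1.876 3.475
endloop
endfacet
facet normal -0.043 0.036 0.998
outer loop
vertex -1.029 -1.84 4.474
vertex -1.113 0.556 4.385
vertex -2.258 -0.474 4.372
endloop
endfacet
facet normal 0.668 -0.742 0.056
outer loop
vertex 0.115 -0.81 4.486
vertex -1.029 -1.84 4.474
vertex 0.158 -0.846 3.488
endloop
endfacet
facet normal -0.043 0.036 0.998
outer loop
vertex 0.115 -0.81 4.486
vertex -1.113 0.556 4.385
vertex -1.029 -1.84 4.474
endloop
endfacet
facet normal -0.667 0.743 -0.056
outer loop
vertex -2.258 -0.474 4.372
vertex -1.113 0.556 4.385
vertex -2.215 -0.51 3.374
endloop
endfacet
facet normal 0.043 -0.036 -0.998
outer loop
vertex -1.071 0.52 3.386
vertex 0.158 -0.846 3.488
vertex -2.215 -0.51 3.374
endloop
endfacet
facet normal -0.668 0.742 -0.055
outer loop
vertex -2.215 -0.51 3.374
vertex -1.113 0.556 4.385
vertex -1.071 0.52 3.386
endloop
endfacet
facet normal 0.743 0.669 0.008
outer loop
vertex -1.071 0.52 3.386
vertex 0.115 -0.81 4.486
vertex 0.158 -0.846 3.488
endloop
endfacet
facet normal 0.743 0.669 0.007
outer loop
vertex -1.113 0.556 4.385
vertex 0.115 -0.81 4.486
vertex -1.071 0.52 3.386
endloop
endfacet
facet normal -0.168 -0.798 -0.578
outer loop
vertex -1.072 -0.018 0.15
vertex -1.876 -0.131 0.539
vertex -1.573 0.324 -0.177
endloop
endfacet
facet normal 0.669 0.667 -0.328
outer loop
vertex -1.072 -0.018 0.15
vertex -1.573 0.324 -0.177
vertex -1.604 1.171 1.481
endloop
endfacet
facet normal -0.167 -0.799 -0.578
outer loop
vertex -1.573 0.324 -0.177
vertex -1.876 -0.131 0.539
vertex -2.251 0.399 -0.085
endloop
endfacet
facet normal 0.037 0.890 -0.454
outer loop
vertex -1.573 0.324 -0.177
vertex -2.251 0.399 -0.085
vertex -1.604 1.171 1.481
endloop
endfacet
facet normal -0.168 -0.799 -0.578
outer loop
vertex -2.251 0.399 -0.085
vertex -1.876 -0.131 0.539
vertex -2.71 0.164 0.373
endloop
endfacet
facet normal -0.572 0.805 -0.160
outer loop
vertex -2.251 0.399 -0.085
vertex -2.71 0.164 0.373
vertex -1.604 1.171 1.481
endloop
endfacet
facet normal -0.167 -0.798 -0.579
outer loop
vertex -2.71 0.164 0.373
vertex -1.876 -0.131 0.539
vertex -2.68 -0.244 0.927
endloop
endfacet
facet normal -0.802 0.460 0.382
outer loop
vertex -2.71 0.164 0.373
vertex -2.68 -0.244 0.927
vertex -1.604 1.171 1.481
endloop
endfacet
facet normal -0.167 -0.798 -0.579
outer loop
vertex -2.68 -0.244 0.927
vertex -1.876 -0.131 0.539
vertex -2.179 -0.586 1.254
endloop
endfacet
facet normal -0.517 0.059 0.854
outer loop
vertex -2.68 -0.244 0.927
vertex -2.179 -0.586 1.254
vertex -1.604 1.171 1.481
endloop
endfacet
facet normal -0.167 -0.798 -0.579
outer loop
vertex -2.179 -0.586 1.254
vertex -1.876 -0.131 0.539
vertex -1.5 -0.661 1.162
endloop
endfacet
facet normal 0.115 -0.164 0.980
outer loop
vertex -2.179 -0.586 1.254
vertex -1.5 -0.661 1.162
vertex -1.604 1.171 1.481
endloop
endfacet
facet normal -0.166 -0.798 -0.579
outer loop
vertex -1.5 -0.661 1.162
vertex -1.876 -0.131 0.539
vertex -1.042 -0.425 0.705
endloop
endfacet
facet normal 0.724 -0.078 0.685
outer loop
vertex -1.5 -0.661 1.162
vertex -1.042 -0.425 0.705
vertex -1.604 1.171 1.481
endloop
endfacet
facet normal -0.167 -0.799 -0.577
outer loop
vertex -1.042 -0.425 0.705
vertex -1.876 -0.131 0.539
vertex -1.072 -0.018 0.15
endloop
endfacet
facet normal 0.953 0.266 0.143
outer loop
vertex -1.042 -0.425 0.705
vertex -1.072 -0.018 0.15
vertex -1.604 1.171 1.481
endloop
endfacet

endsolid


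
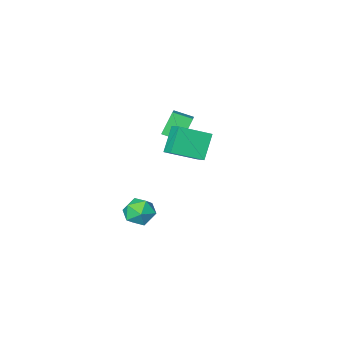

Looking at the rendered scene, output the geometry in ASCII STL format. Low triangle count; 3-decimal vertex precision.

solid 
facet normal -0.695 0.641 -0.327
outer loop
vertex -5.102 -3.617 2.186
vertex -4.158 -2.174 3.008
vertex -4.198 -3.379 0.73
endloop
endfacet
facet normal -0.494 -0.755 -0.430
outer loop
vertex -3.302 -4.206 1.152
vertex -5.102 -3.617 2.186
vertex -4.198 -3.379 0.73
endloop
endfacet
facet normal -0.695 0.641 -0.327
outer loop
vertex -4.198 -3.379 0.73
vertex -4.158 -2.174 3.008
vertex -3.254 -1.936 1.553
endloop
endfacet
facet normal 0.523 0.138 -0.841
outer loop
vertex -3.254 -1.936 1.553
vertex -3.302 -4.206 1.152
vertex -4.198 -3.379 0.73
endloop
endfacet
facet normal -0.523 -0.137 0.841
outer loop
vertex -5.102 -3.617 2.186
vertex -3.262 -3.001 3.43
vertex -4.158 -2.174 3.008
endloop
endfacet
facet normal -0.494 -0.755 -0.431
outer loop
vertex -4.206 -4.444 2.607
vertex -5.102 -3.617 2.186
vertex -3.302 -4.206 1.152
endloop
endfacet
facet normal -0.523 -0.138 0.841
outer loop
vertex -4.206 -4.444 2.607
vertex -3.262 -3.001 3.43
vertex -5.102 -3.617 2.186
endloop
endfacet
facet normal 0.494 0.755 0.431
outer loop
vertex -4.158 -2.174 3.008
vertex -3.262 -3.001 3.43
vertex -3.254 -1.936 1.553
endloop
endfacet
facet normal 0.522 0.138 -0.842
outer loop
vertex -2.358 -2.763 1.974
vertex -3.302 -4.206 1.152
vertex -3.254 -1.936 1.553
endloop
endfacet
facet normal 0.495 0.755 0.430
outer loop
vertex -3.254 -1.936 1.553
vertex -3.262 -3.001 3.43
vertex -2.358 -2.763 1.974
endloop
endfacet
facet normal 0.695 -0.641 0.327
outer loop
vertex -2.358 -2.763 1.974
vertex -4.206 -4.444 2.607
vertex -3.302 -4.206 1.152
endloop
endfacet
facet normal 0.695 -0.641 0.327
outer loop
vertex -3.262 -3.001 3.43
vertex -4.206 -4.444 2.607
vertex -2.358 -2.763 1.974
endloop
endfacet
facet normal -0.487 -0.335 0.806
outer loop
vertex -1.123 1.265 4.992
vertex -2.933 1.898 4.161
vertex -1.243 0.293 4.515
endloop
endfacet
facet normal 0.866 -0.302 0.398
outer loop
vertex -0.327 0.922 2.999
vertex -1.123 1.265 4.992
vertex -1.243 0.293 4.515
endloop
endfacet
facet normal -0.487 -0.335 0.807
outer loop
vertex -1.243 0.293 4.515
vertex -2.933 1.898 4.161
vertex -3.054 0.925 3.684
endloop
endfacet
facet normal -0.111 -0.892 -0.437
outer loop
vertex -3.054 0.925 3.684
vertex -0.327 0.922 2.999
vertex -1.243 0.293 4.515
endloop
endfacet
facet normal 0.111 0.892 0.437
outer loop
vertex -1.123 1.265 4.992
vertex -2.017 2.527 2.645
vertex -2.933 1.898 4.161
endloop
endfacet
facet normal 0.866 -0.303 0.398
outer loop
vertex -0.206 1.895 3.476
vertex -1.123 1.265 4.992
vertex -0.327 0.922 2.999
endloop
endfacet
facet normal 0.111 0.892 0.438
outer loop
vertex -0.206 1.895 3.476
vertex -2.017 2.527 2.645
vertex -1.123 1.265 4.992
endloop
endfacet
facet normal -0.866 0.303 -0.398
outer loop
vertex -2.933 1.898 4.161
vertex -2.017 2.527 2.645
vertex -3.054 0.925 3.684
endloop
endfacet
facet normal -0.111 -0.892 -0.438
outer loop
vertex -2.137 1.555 2.168
vertex -0.327 0.922 2.999
vertex -3.054 0.925 3.684
endloop
endfacet
facet normal -0.866 0.302 -0.398
outer loop
vertex -3.054 0.925 3.684
vertex -2.017 2.527 2.645
vertex -2.137 1.555 2.168
endloop
endfacet
facet normal 0.487 0.335 -0.806
outer loop
vertex -2.137 1.555 2.168
vertex -0.206 1.895 3.476
vertex -0.327 0.922 2.999
endloop
endfacet
facet normal 0.487 0.336 -0.806
outer loop
vertex -2.017 2.527 2.645
vertex -0.206 1.895 3.476
vertex -2.137 1.555 2.168
endloop
endfacet
facet normal 0.332 0.416 0.847
outer loop
vertex -0.045 -1.184 -3.324
vertex -0.748 -1.819 -2.737
vertex 0.281 -2.186 -2.96
endloop
endfacet
facet normal 0.845 0.403 0.351
outer loop
vertex -0.045 -1.184 -3.324
vertex 0.281 -2.186 -2.96
vertex 0.55 -1.853 -3.989
endloop
endfacet
facet normal 0.611 0.761 -0.219
outer loop
vertex -0.045 -1.184 -3.324
vertex 0.55 -1.853 -3.989
vertex -0.312 -1.28 -4.402
endloop
endfacet
facet normal -0.048 0.996 -0.077
outer loop
vertex -0.045 -1.184 -3.324
vertex -0.312 -1.28 -4.402
vertex -1.114 -1.259 -3.628
endloop
endfacet
facet normal -0.221 0.782 0.582
outer loop
vertex -0.045 -1.184 -3.324
vertex -1.114 -1.259 -3.628
vertex -0.748 -1.819 -2.737
endloop
endfacet
facet normal 0.948 -0.277 0.158
outer loop
vertex 0.55 -1.853 -3.989
vertex 0.281 -2.186 -2.96
vertex 0.214 -2.901 -3.812
endloop
endfacet
facet normal 0.117 -0.255 0.960
outer loop
vertex 0.281 -2.186 -2.96
vertex -0.748 -1.819 -2.737
vertex -0.588 -2.88 -3.038
endloop
endfacet
facet normal -0.776 0.339 0.532
outer loop
vertex -0.748 -1.819 -2.737
vertex -1.114 -1.259 -3.628
vertex -1.45 -2.307 -3.451
endloop
endfacet
facet normal -0.498 0.683 -0.534
outer loop
vertex -1.114 -1.259 -3.628
vertex -0.312 -1.28 -4.402
vertex -1.181 -1.974 -4.48
endloop
endfacet
facet normal 0.568 0.303 -0.765
outer loop
vertex -0.312 -1.28 -4.402
vertex 0.55 -1.853 -3.989
vertex -0.152 -2.341 -4.703
endloop
endfacet
facet normal 0.048 -0.996 0.077
outer loop
vertex -0.855 -2.976 -4.116
vertex 0.214 -2.901 -3.812
vertex -0.588 -2.88 -3.038
endloop
endfacet
facet normal -0.611 -0.761 0.219
outer loop
vertex -0.855 -2.976 -4.116
vertex -0.588 -2.88 -3.038
vertex -1.45 -2.307 -3.451
endloop
endfacet
facet normal -0.845 -0.403 -0.351
outer loop
vertex -0.855 -2.976 -4.116
vertex -1.45 -2.307 -3.451
vertex -1.181 -1.974 -4.48
endloop
endfacet
facet normal -0.332 -0.416 -0.847
outer loop
vertex -0.855 -2.976 -4.116
vertex -1.181 -1.974 -4.48
vertex -0.152 -2.341 -4.703
endloop
endfacet
facet normal 0.221 -0.782 -0.582
outer loop
vertex -0.855 -2.976 -4.116
vertex -0.152 -2.341 -4.703
vertex 0.214 -2.901 -3.812
endloop
endfacet
facet normal 0.498 -0.683 0.534
outer loop
vertex -0.588 -2.88 -3.038
vertex 0.214 -2.901 -3.812
vertex 0.281 -2.186 -2.96
endloop
endfacet
facet normal -0.568 -0.303 0.765
outer loop
vertex -1.45 -2.307 -3.451
vertex -0.588 -2.88 -3.038
vertex -0.748 -1.819 -2.737
endloop
endfacet
facet normal -0.948 0.277 -0.158
outer loop
vertex -1.181 -1.974 -4.48
vertex -1.45 -2.307 -3.451
vertex -1.114 -1.259 -3.628
endloop
endfacet
facet normal -0.117 0.255 -0.960
outer loop
vertex -0.152 -2.341 -4.703
vertex -1.181 -1.974 -4.48
vertex -0.312 -1.28 -4.402
endloop
endfacet
facet normal 0.776 -0.339 -0.532
outer loop
vertex 0.214 -2.901 -3.812
vertex -0.152 -2.341 -4.703
vertex 0.55 -1.853 -3.989
endloop
endfacet

endsolid


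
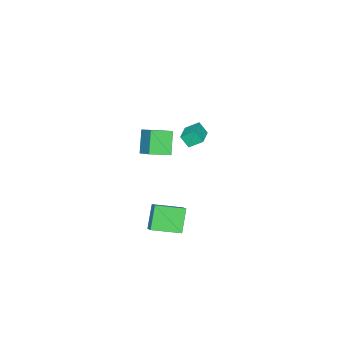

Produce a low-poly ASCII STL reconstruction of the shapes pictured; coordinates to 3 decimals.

solid 
facet normal -0.459 -0.712 -0.532
outer loop
vertex 2.059 0.372 4.137
vertex 1.079 1.254 3.802
vertex 2.943 0.832 2.76
endloop
endfacet
facet normal 0.720 -0.649 0.246
outer loop
vertex 3.701 2.006 3.638
vertex 2.059 0.372 4.137
vertex 2.943 0.832 2.76
endloop
endfacet
facet normal -0.459 -0.711 -0.532
outer loop
vertex 2.943 0.832 2.76
vertex 1.079 1.254 3.802
vertex 1.964 1.714 2.425
endloop
endfacet
facet normal 0.520 0.270 -0.810
outer loop
vertex 1.964 1.714 2.425
vertex 3.701 2.006 3.638
vertex 2.943 0.832 2.76
endloop
endfacet
facet normal -0.520 -0.270 0.810
outer loop
vertex 2.059 0.372 4.137
vertex 1.837 2.428 4.68
vertex 1.079 1.254 3.802
endloop
endfacet
facet normal 0.720 -0.649 0.246
outer loop
vertex 2.816 1.546 5.015
vertex 2.059 0.372 4.137
vertex 3.701 2.006 3.638
endloop
endfacet
facet normal -0.521 -0.270 0.810
outer loop
vertex 2.816 1.546 5.015
vertex 1.837 2.428 4.68
vertex 2.059 0.372 4.137
endloop
endfacet
facet normal -0.720 0.649 -0.246
outer loop
vertex 1.079 1.254 3.802
vertex 1.837 2.428 4.68
vertex 1.964 1.714 2.425
endloop
endfacet
facet normal 0.520 0.270 -0.810
outer loop
vertex 2.721 2.888 3.303
vertex 3.701 2.006 3.638
vertex 1.964 1.714 2.425
endloop
endfacet
facet normal -0.720 0.648 -0.246
outer loop
vertex 1.964 1.714 2.425
vertex 1.837 2.428 4.68
vertex 2.721 2.888 3.303
endloop
endfacet
facet normal 0.458 0.712 0.532
outer loop
vertex 2.721 2.888 3.303
vertex 2.816 1.546 5.015
vertex 3.701 2.006 3.638
endloop
endfacet
facet normal 0.459 0.711 0.532
outer loop
vertex 1.837 2.428 4.68
vertex 2.816 1.546 5.015
vertex 2.721 2.888 3.303
endloop
endfacet
facet normal -0.923 -0.361 -0.131
outer loop
vertex -3.411 0.932 1.668
vertex -3.511 1.478 0.873
vertex -3.019 0.143 1.078
endloop
endfacet
facet normal 0.103 -0.562 0.820
outer loop
vertex -1.689 0.662 1.267
vertex -3.411 0.932 1.668
vertex -3.019 0.143 1.078
endloop
endfacet
facet normal -0.923 -0.361 -0.132
outer loop
vertex -3.019 0.143 1.078
vertex -3.511 1.478 0.873
vertex -3.119 0.69 0.282
endloop
endfacet
facet normal 0.369 -0.744 -0.557
outer loop
vertex -3.119 0.69 0.282
vertex -1.689 0.662 1.267
vertex -3.019 0.143 1.078
endloop
endfacet
facet normal -0.369 0.744 0.557
outer loop
vertex -3.411 0.932 1.668
vertex -2.181 1.997 1.062
vertex -3.511 1.478 0.873
endloop
endfacet
facet normal 0.102 -0.564 0.820
outer loop
vertex -2.081 1.45 1.858
vertex -3.411 0.932 1.668
vertex -1.689 0.662 1.267
endloop
endfacet
facet normal -0.369 0.744 0.557
outer loop
vertex -2.081 1.45 1.858
vertex -2.181 1.997 1.062
vertex -3.411 0.932 1.668
endloop
endfacet
facet normal -0.103 0.563 -0.820
outer loop
vertex -3.511 1.478 0.873
vertex -2.181 1.997 1.062
vertex -3.119 0.69 0.282
endloop
endfacet
facet normal 0.369 -0.744 -0.557
outer loop
vertex -1.789 1.208 0.472
vertex -1.689 0.662 1.267
vertex -3.119 0.69 0.282
endloop
endfacet
facet normal -0.102 0.563 -0.820
outer loop
vertex -3.119 0.69 0.282
vertex -2.181 1.997 1.062
vertex -1.789 1.208 0.472
endloop
endfacet
facet normal 0.923 0.361 0.132
outer loop
vertex -1.789 1.208 0.472
vertex -2.081 1.45 1.858
vertex -1.689 0.662 1.267
endloop
endfacet
facet normal 0.923 0.360 0.132
outer loop
vertex -2.181 1.997 1.062
vertex -2.081 1.45 1.858
vertex -1.789 1.208 0.472
endloop
endfacet
facet normal -0.551 -0.646 -0.529
outer loop
vertex 1.326 0.572 -3.092
vertex 0.104 2.021 -3.59
vertex 2.33 0.916 -4.558
endloop
endfacet
facet normal 0.624 -0.739 0.254
outer loop
vertex 2.776 1.439 -4.13
vertex 1.326 0.572 -3.092
vertex 2.33 0.916 -4.558
endloop
endfacet
facet normal -0.551 -0.646 -0.529
outer loop
vertex 2.33 0.916 -4.558
vertex 0.104 2.021 -3.59
vertex 1.108 2.365 -5.056
endloop
endfacet
facet normal 0.555 0.190 -0.810
outer loop
vertex 1.108 2.365 -5.056
vertex 2.776 1.439 -4.13
vertex 2.33 0.916 -4.558
endloop
endfacet
facet normal -0.555 -0.190 0.810
outer loop
vertex 1.326 0.572 -3.092
vertex 0.55 2.544 -3.162
vertex 0.104 2.021 -3.59
endloop
endfacet
facet normal 0.624 -0.739 0.254
outer loop
vertex 1.772 1.095 -2.664
vertex 1.326 0.572 -3.092
vertex 2.776 1.439 -4.13
endloop
endfacet
facet normal -0.555 -0.190 0.810
outer loop
vertex 1.772 1.095 -2.664
vertex 0.55 2.544 -3.162
vertex 1.326 0.572 -3.092
endloop
endfacet
facet normal -0.624 0.739 -0.254
outer loop
vertex 0.104 2.021 -3.59
vertex 0.55 2.544 -3.162
vertex 1.108 2.365 -5.056
endloop
endfacet
facet normal 0.555 0.190 -0.810
outer loop
vertex 1.554 2.888 -4.628
vertex 2.776 1.439 -4.13
vertex 1.108 2.365 -5.056
endloop
endfacet
facet normal -0.624 0.739 -0.254
outer loop
vertex 1.108 2.365 -5.056
vertex 0.55 2.544 -3.162
vertex 1.554 2.888 -4.628
endloop
endfacet
facet normal 0.551 0.646 0.529
outer loop
vertex 1.554 2.888 -4.628
vertex 1.772 1.095 -2.664
vertex 2.776 1.439 -4.13
endloop
endfacet
facet normal 0.551 0.646 0.529
outer loop
vertex 0.55 2.544 -3.162
vertex 1.772 1.095 -2.664
vertex 1.554 2.888 -4.628
endloop
endfacet

endsolid


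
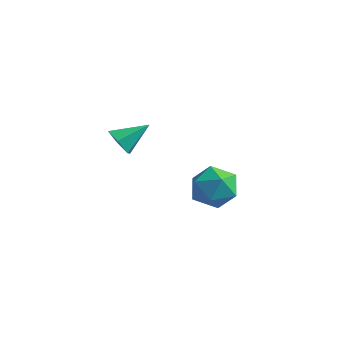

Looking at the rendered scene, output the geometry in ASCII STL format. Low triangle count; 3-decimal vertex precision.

solid 
facet normal -0.499 -0.685 -0.531
outer loop
vertex 3.277 -3.793 1.029
vertex 2.923 -4.024 1.66
vertex 2.619 -3.473 1.234
endloop
endfacet
facet normal 0.239 0.822 -0.517
outer loop
vertex 3.277 -3.793 1.029
vertex 2.619 -3.473 1.234
vertex 3.657 -3.016 2.44
endloop
endfacet
facet normal -0.499 -0.685 -0.530
outer loop
vertex 2.619 -3.473 1.234
vertex 2.923 -4.024 1.66
vertex 2.265 -3.704 1.866
endloop
endfacet
facet normal -0.463 0.884 0.064
outer loop
vertex 2.619 -3.473 1.234
vertex 2.265 -3.704 1.866
vertex 3.657 -3.016 2.44
endloop
endfacet
facet normal -0.499 -0.685 -0.530
outer loop
vertex 2.265 -3.704 1.866
vertex 2.923 -4.024 1.66
vertex 2.569 -4.255 2.292
endloop
endfacet
facet normal -0.498 0.342 0.797
outer loop
vertex 2.265 -3.704 1.866
vertex 2.569 -4.255 2.292
vertex 3.657 -3.016 2.44
endloop
endfacet
facet normal -0.499 -0.685 -0.530
outer loop
vertex 2.569 -4.255 2.292
vertex 2.923 -4.024 1.66
vertex 3.227 -4.575 2.086
endloop
endfacet
facet normal 0.170 -0.263 0.950
outer loop
vertex 2.569 -4.255 2.292
vertex 3.227 -4.575 2.086
vertex 3.657 -3.016 2.44
endloop
endfacet
facet normal -0.499 -0.685 -0.531
outer loop
vertex 3.227 -4.575 2.086
vertex 2.923 -4.024 1.66
vertex 3.581 -4.344 1.455
endloop
endfacet
facet normal 0.871 -0.324 0.370
outer loop
vertex 3.227 -4.575 2.086
vertex 3.581 -4.344 1.455
vertex 3.657 -3.016 2.44
endloop
endfacet
facet normal -0.499 -0.685 -0.531
outer loop
vertex 3.581 -4.344 1.455
vertex 2.923 -4.024 1.66
vertex 3.277 -3.793 1.029
endloop
endfacet
facet normal 0.905 0.218 -0.364
outer loop
vertex 3.581 -4.344 1.455
vertex 3.277 -3.793 1.029
vertex 3.657 -3.016 2.44
endloop
endfacet
facet normal -0.832 0.494 -0.252
outer loop
vertex 3.295 1.493 -4.251
vertex 2.787 1.15 -3.246
vertex 3.396 2.157 -3.284
endloop
endfacet
facet normal -0.255 0.809 -0.529
outer loop
vertex 3.295 1.493 -4.251
vertex 3.396 2.157 -3.284
vertex 4.328 1.992 -3.985
endloop
endfacet
facet normal 0.081 0.333 -0.939
outer loop
vertex 3.295 1.493 -4.251
vertex 4.328 1.992 -3.985
vertex 4.294 0.884 -4.381
endloop
endfacet
facet normal -0.288 -0.276 -0.917
outer loop
vertex 3.295 1.493 -4.251
vertex 4.294 0.884 -4.381
vertex 3.342 0.363 -3.925
endloop
endfacet
facet normal -0.853 -0.177 -0.491
outer loop
vertex 3.295 1.493 -4.251
vertex 3.342 0.363 -3.925
vertex 2.787 1.15 -3.246
endloop
endfacet
facet normal 0.181 0.983 0.009
outer loop
vertex 4.328 1.992 -3.985
vertex 3.396 2.157 -3.284
vertex 4.458 1.957 -2.815
endloop
endfacet
facet normal -0.753 0.473 0.458
outer loop
vertex 3.396 2.157 -3.284
vertex 2.787 1.15 -3.246
vertex 3.506 1.436 -2.359
endloop
endfacet
facet normal -0.786 -0.614 0.069
outer loop
vertex 2.787 1.15 -3.246
vertex 3.342 0.363 -3.925
vertex 3.472 0.328 -2.755
endloop
endfacet
facet normal 0.127 -0.775 -0.619
outer loop
vertex 3.342 0.363 -3.925
vertex 4.294 0.884 -4.381
vertex 4.404 0.163 -3.456
endloop
endfacet
facet normal 0.725 0.212 -0.656
outer loop
vertex 4.294 0.884 -4.381
vertex 4.328 1.992 -3.985
vertex 5.013 1.17 -3.494
endloop
endfacet
facet normal 0.288 0.276 0.917
outer loop
vertex 4.505 0.827 -2.489
vertex 4.458 1.957 -2.815
vertex 3.506 1.436 -2.359
endloop
endfacet
facet normal -0.081 -0.333 0.939
outer loop
vertex 4.505 0.827 -2.489
vertex 3.506 1.436 -2.359
vertex 3.472 0.328 -2.755
endloop
endfacet
facet normal 0.255 -0.809 0.529
outer loop
vertex 4.505 0.827 -2.489
vertex 3.472 0.328 -2.755
vertex 4.404 0.163 -3.456
endloop
endfacet
facet normal 0.832 -0.494 0.252
outer loop
vertex 4.505 0.827 -2.489
vertex 4.404 0.163 -3.456
vertex 5.013 1.17 -3.494
endloop
endfacet
facet normal 0.853 0.177 0.491
outer loop
vertex 4.505 0.827 -2.489
vertex 5.013 1.17 -3.494
vertex 4.458 1.957 -2.815
endloop
endfacet
facet normal -0.127 0.775 0.619
outer loop
vertex 3.506 1.436 -2.359
vertex 4.458 1.957 -2.815
vertex 3.396 2.157 -3.284
endloop
endfacet
facet normal -0.725 -0.212 0.656
outer loop
vertex 3.472 0.328 -2.755
vertex 3.506 1.436 -2.359
vertex 2.787 1.15 -3.246
endloop
endfacet
facet normal -0.181 -0.983 -0.009
outer loop
vertex 4.404 0.163 -3.456
vertex 3.472 0.328 -2.755
vertex 3.342 0.363 -3.925
endloop
endfacet
facet normal 0.753 -0.473 -0.458
outer loop
vertex 5.013 1.17 -3.494
vertex 4.404 0.163 -3.456
vertex 4.294 0.884 -4.381
endloop
endfacet
facet normal 0.786 0.614 -0.069
outer loop
vertex 4.458 1.957 -2.815
vertex 5.013 1.17 -3.494
vertex 4.328 1.992 -3.985
endloop
endfacet

endsolid
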